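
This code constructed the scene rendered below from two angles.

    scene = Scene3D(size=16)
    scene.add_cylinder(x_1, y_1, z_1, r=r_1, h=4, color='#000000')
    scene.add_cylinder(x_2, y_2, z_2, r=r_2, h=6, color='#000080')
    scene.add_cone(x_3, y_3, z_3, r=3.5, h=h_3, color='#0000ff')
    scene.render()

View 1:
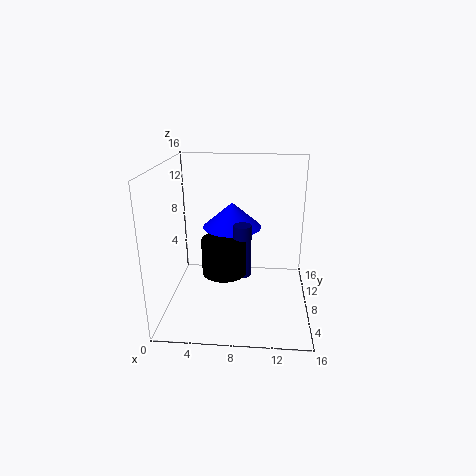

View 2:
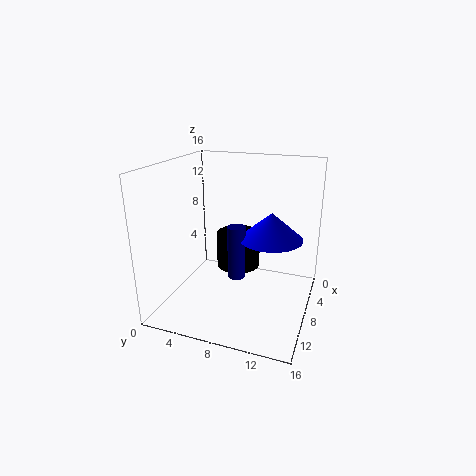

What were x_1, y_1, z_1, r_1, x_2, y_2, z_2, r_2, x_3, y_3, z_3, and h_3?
x_1 = 6.5; y_1 = 7.5; z_1 = 4; r_1 = 2.5; x_2 = 8.5; y_2 = 8; z_2 = 3.5; r_2 = 1; x_3 = 7; y_3 = 11.5; z_3 = 8; h_3 = 3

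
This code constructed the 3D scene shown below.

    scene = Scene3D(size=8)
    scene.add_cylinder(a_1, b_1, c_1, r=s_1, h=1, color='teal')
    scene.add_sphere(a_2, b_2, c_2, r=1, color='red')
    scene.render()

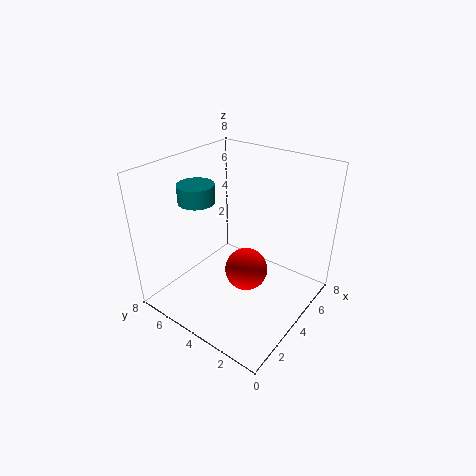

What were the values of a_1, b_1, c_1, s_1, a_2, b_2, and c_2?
a_1 = 3; b_1 = 6; c_1 = 6; s_1 = 1; a_2 = 2; b_2 = 2; c_2 = 4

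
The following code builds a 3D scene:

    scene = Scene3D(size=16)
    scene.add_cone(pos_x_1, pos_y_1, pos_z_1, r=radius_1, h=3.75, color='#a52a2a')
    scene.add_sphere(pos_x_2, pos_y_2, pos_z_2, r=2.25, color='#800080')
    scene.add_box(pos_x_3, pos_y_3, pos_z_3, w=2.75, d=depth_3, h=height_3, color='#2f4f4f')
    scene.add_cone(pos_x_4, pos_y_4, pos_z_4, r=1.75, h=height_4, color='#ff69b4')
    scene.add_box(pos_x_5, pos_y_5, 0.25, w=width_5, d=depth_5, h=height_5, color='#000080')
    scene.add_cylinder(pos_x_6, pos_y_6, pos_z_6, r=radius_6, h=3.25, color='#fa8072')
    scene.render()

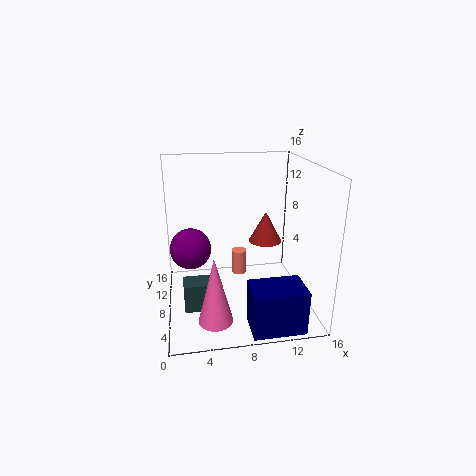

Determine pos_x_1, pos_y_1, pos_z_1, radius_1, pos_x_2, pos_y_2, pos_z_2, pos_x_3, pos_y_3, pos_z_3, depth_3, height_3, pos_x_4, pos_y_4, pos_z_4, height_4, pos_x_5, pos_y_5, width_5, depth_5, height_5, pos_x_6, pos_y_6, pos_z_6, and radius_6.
pos_x_1 = 12
pos_y_1 = 11.25
pos_z_1 = 6
radius_1 = 2
pos_x_2 = 2.75
pos_y_2 = 8.25
pos_z_2 = 7
pos_x_3 = 1.75
pos_y_3 = 3.5
pos_z_3 = 2
depth_3 = 2.25
height_3 = 3
pos_x_4 = 4.75
pos_y_4 = 2.5
pos_z_4 = 1.5
height_4 = 7
pos_x_5 = 8.25
pos_y_5 = 0.25
width_5 = 5.5
depth_5 = 3.75
height_5 = 4.75
pos_x_6 = 9.25
pos_y_6 = 14.25
pos_z_6 = 0.25
radius_6 = 1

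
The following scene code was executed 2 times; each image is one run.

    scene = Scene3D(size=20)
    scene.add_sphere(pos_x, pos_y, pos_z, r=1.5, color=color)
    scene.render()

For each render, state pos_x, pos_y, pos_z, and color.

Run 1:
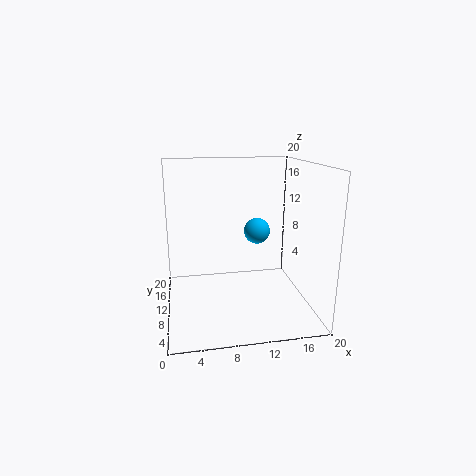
pos_x = 11; pos_y = 3.5; pos_z = 13; color = 'deepskyblue'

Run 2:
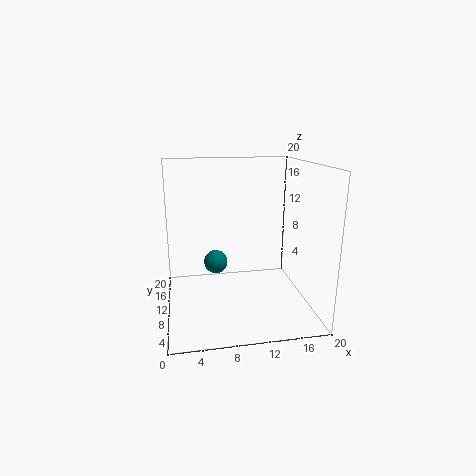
pos_x = 6.5; pos_y = 7; pos_z = 8; color = 'teal'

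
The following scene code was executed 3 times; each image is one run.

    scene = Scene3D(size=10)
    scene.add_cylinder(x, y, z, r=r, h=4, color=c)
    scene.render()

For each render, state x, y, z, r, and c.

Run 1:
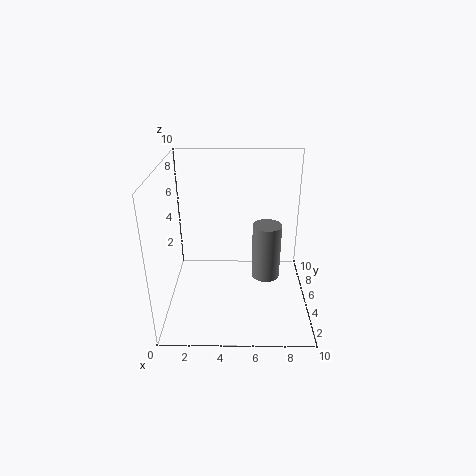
x = 7, y = 5, z = 2, r = 1, c = 'gray'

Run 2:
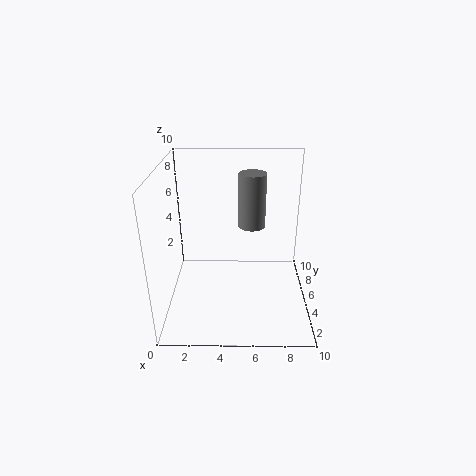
x = 6, y = 7, z = 5, r = 1, c = 'gray'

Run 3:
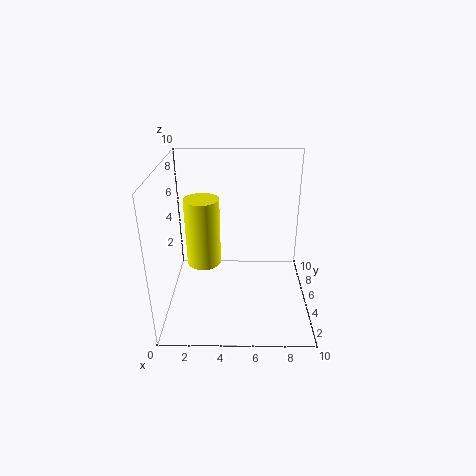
x = 3, y = 2, z = 5, r = 1, c = 'yellow'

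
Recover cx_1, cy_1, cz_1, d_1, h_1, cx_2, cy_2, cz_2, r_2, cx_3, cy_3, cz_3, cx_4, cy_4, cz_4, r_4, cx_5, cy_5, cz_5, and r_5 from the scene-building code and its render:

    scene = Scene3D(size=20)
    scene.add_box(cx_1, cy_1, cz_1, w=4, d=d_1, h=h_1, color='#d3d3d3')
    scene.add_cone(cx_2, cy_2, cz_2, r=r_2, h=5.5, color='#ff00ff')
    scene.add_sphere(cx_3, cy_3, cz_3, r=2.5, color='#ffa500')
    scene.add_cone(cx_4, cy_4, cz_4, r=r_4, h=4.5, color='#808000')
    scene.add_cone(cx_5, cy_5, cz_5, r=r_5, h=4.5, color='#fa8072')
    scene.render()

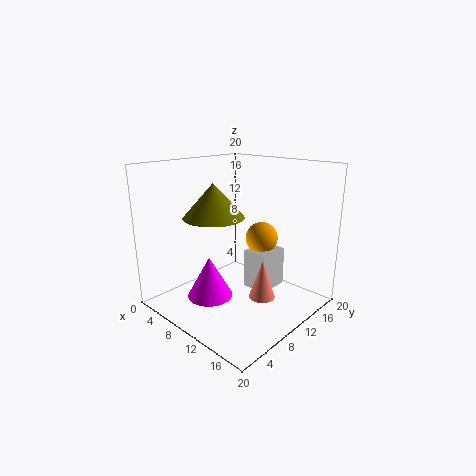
cx_1 = 8; cy_1 = 13.5; cz_1 = 0.5; d_1 = 5; h_1 = 6; cx_2 = 9.5; cy_2 = 5; cz_2 = 3; r_2 = 3; cx_3 = 9; cy_3 = 16.5; cz_3 = 8; cx_4 = 9; cy_4 = 6.5; cz_4 = 13.5; r_4 = 4; cx_5 = 18; cy_5 = 5.5; cz_5 = 6; r_5 = 1.5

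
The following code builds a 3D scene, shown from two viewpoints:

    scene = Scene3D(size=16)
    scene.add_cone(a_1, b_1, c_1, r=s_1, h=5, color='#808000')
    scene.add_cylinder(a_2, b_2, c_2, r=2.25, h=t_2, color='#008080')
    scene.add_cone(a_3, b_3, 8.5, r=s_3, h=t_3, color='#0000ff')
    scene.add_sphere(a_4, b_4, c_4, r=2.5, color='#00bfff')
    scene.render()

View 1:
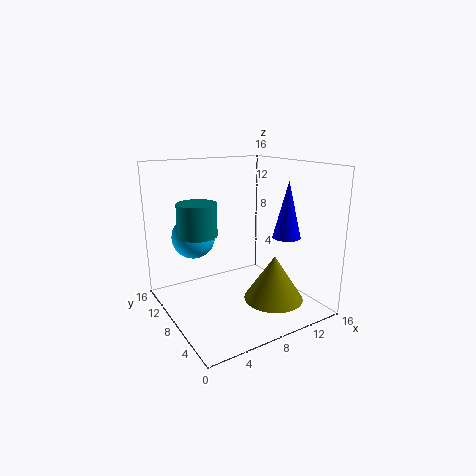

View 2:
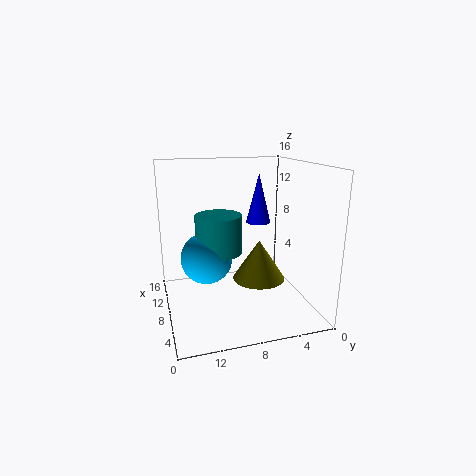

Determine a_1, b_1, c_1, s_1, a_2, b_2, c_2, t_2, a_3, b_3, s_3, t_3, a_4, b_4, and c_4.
a_1 = 10.5; b_1 = 4.5; c_1 = 1.5; s_1 = 3.25; a_2 = 4.5; b_2 = 11; c_2 = 8; t_2 = 3.75; a_3 = 11.75; b_3 = 4.25; s_3 = 1.5; t_3 = 6; a_4 = 4.5; b_4 = 12.25; c_4 = 7.5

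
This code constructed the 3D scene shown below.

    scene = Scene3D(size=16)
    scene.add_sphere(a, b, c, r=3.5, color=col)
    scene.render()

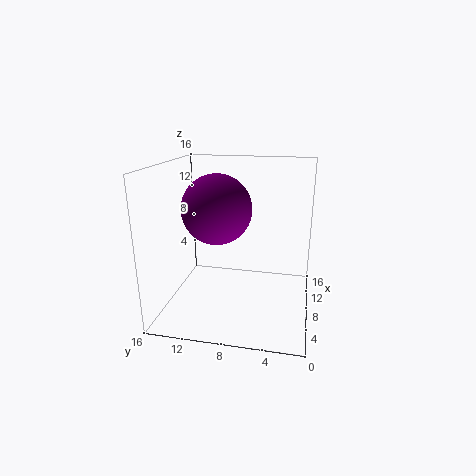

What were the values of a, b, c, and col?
a = 5
b = 9.5
c = 12
col = 'purple'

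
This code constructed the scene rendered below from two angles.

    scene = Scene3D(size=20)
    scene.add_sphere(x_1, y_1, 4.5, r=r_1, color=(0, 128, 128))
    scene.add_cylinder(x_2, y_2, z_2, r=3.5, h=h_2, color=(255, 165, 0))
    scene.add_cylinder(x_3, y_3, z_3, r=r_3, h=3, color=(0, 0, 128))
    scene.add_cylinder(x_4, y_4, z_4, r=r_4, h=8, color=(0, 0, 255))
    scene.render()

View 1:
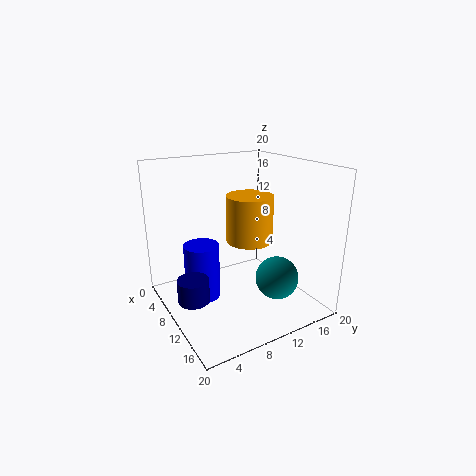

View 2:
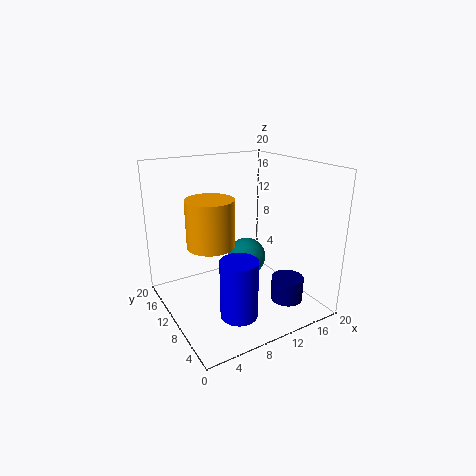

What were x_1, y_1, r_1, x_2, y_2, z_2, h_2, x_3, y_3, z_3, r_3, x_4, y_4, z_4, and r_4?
x_1 = 14, y_1 = 14, r_1 = 3, x_2 = 7.5, y_2 = 13.5, z_2 = 8, h_2 = 7, x_3 = 12.5, y_3 = 2, z_3 = 4, r_3 = 2, x_4 = 7.5, y_4 = 5.5, z_4 = 1, r_4 = 2.5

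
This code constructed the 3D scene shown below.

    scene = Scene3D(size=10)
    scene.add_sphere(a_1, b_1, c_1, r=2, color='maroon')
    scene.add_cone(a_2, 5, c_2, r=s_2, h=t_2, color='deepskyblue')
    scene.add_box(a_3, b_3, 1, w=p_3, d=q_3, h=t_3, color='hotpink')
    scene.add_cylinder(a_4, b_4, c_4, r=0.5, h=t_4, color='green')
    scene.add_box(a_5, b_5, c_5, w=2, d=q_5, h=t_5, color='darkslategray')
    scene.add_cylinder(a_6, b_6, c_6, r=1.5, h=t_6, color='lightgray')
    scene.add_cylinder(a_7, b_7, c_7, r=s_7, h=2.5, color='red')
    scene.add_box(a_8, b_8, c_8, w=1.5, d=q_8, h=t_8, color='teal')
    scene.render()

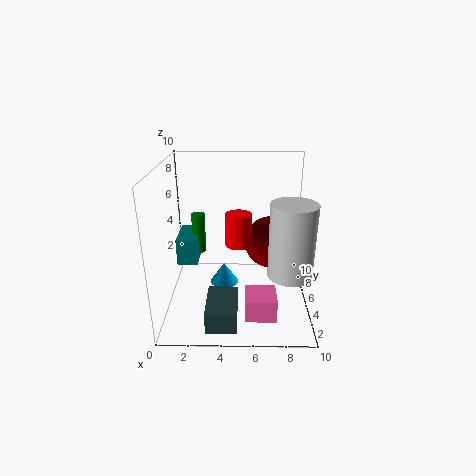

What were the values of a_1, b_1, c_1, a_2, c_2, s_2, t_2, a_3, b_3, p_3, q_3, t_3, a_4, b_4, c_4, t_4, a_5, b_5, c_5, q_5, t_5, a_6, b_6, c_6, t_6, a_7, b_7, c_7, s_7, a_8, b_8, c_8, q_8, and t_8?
a_1 = 7.5
b_1 = 7.5
c_1 = 3.5
a_2 = 4
c_2 = 1.5
s_2 = 1
t_2 = 1.5
a_3 = 5.5
b_3 = 1
p_3 = 2
q_3 = 2
t_3 = 1.5
a_4 = 2
b_4 = 7
c_4 = 3
t_4 = 3
a_5 = 3
b_5 = 0.5
c_5 = 0.5
q_5 = 3
t_5 = 1.5
a_6 = 8.5
b_6 = 3.5
c_6 = 3
t_6 = 5
a_7 = 5
b_7 = 7
c_7 = 3.5
s_7 = 1
a_8 = 0.5
b_8 = 5.5
c_8 = 2.5
q_8 = 3
t_8 = 2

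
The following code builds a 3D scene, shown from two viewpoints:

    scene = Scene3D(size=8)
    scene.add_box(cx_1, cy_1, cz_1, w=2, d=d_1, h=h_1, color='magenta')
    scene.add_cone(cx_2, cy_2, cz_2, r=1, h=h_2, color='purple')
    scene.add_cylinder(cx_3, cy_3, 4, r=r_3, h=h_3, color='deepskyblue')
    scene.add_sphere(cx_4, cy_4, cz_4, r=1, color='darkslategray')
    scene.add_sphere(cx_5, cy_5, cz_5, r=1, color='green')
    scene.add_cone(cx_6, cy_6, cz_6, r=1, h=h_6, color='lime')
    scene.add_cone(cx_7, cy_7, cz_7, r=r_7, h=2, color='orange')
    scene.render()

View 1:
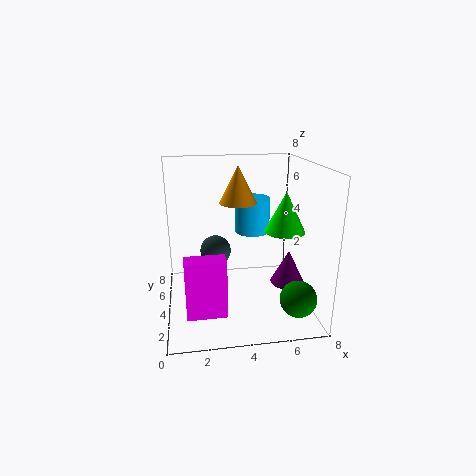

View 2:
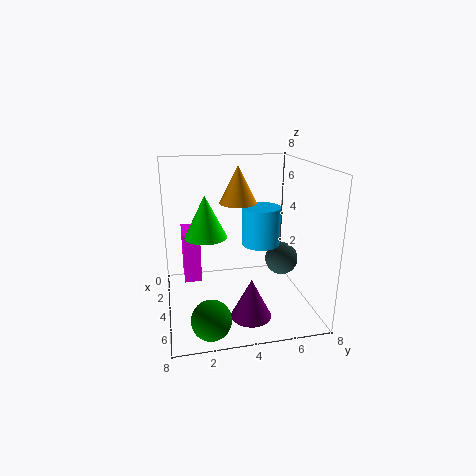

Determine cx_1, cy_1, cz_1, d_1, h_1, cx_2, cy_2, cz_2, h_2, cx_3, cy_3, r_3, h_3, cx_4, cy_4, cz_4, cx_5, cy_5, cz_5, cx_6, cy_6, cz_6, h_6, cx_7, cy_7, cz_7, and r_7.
cx_1 = 1
cy_1 = 1
cz_1 = 1
d_1 = 1
h_1 = 3
cx_2 = 7
cy_2 = 4
cz_2 = 1
h_2 = 2
cx_3 = 5
cy_3 = 5
r_3 = 1
h_3 = 2
cx_4 = 3
cy_4 = 7
cz_4 = 2
cx_5 = 7
cy_5 = 2
cz_5 = 1
cx_6 = 6
cy_6 = 2
cz_6 = 5
h_6 = 2
cx_7 = 4
cy_7 = 4
cz_7 = 6
r_7 = 1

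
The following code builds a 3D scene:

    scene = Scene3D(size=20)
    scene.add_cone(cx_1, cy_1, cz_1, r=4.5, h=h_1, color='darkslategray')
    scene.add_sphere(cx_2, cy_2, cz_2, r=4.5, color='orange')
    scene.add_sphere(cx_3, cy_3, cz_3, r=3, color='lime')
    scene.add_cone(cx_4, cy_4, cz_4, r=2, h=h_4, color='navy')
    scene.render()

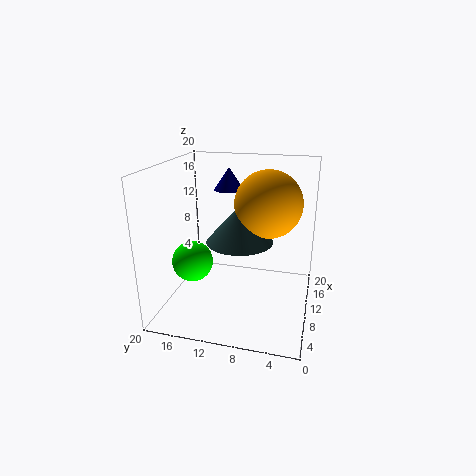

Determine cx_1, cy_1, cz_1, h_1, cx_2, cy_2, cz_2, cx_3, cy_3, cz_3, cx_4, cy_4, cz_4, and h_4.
cx_1 = 9; cy_1 = 9.5; cz_1 = 10; h_1 = 5; cx_2 = 10.5; cy_2 = 6; cz_2 = 15; cx_3 = 10; cy_3 = 17; cz_3 = 5.5; cx_4 = 11; cy_4 = 11.5; cz_4 = 16.5; h_4 = 3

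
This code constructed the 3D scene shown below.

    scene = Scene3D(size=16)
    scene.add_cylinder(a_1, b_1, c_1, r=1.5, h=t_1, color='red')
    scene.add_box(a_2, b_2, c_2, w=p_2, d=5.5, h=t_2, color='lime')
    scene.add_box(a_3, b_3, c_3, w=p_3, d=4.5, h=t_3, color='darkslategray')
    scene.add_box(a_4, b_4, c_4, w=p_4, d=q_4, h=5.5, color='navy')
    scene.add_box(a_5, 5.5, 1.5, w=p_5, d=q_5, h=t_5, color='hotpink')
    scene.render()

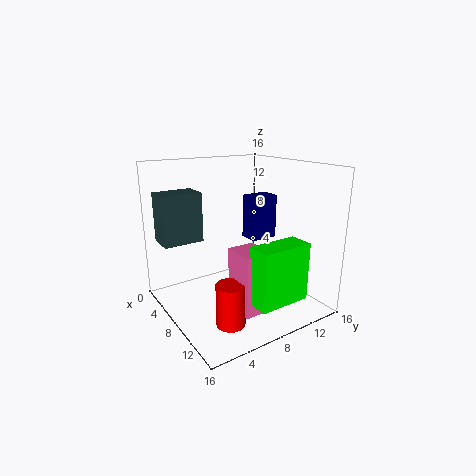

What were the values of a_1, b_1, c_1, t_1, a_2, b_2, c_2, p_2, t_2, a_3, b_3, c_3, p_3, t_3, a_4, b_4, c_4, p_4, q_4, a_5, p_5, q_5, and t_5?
a_1 = 12; b_1 = 4.5; c_1 = 0.5; t_1 = 4.5; a_2 = 13; b_2 = 6; c_2 = 3; p_2 = 2.5; t_2 = 6; a_3 = 2.5; b_3 = 0.5; c_3 = 7.5; p_3 = 3; t_3 = 5.5; a_4 = 3; b_4 = 12; c_4 = 6; p_4 = 2.5; q_4 = 3.5; a_5 = 10; p_5 = 3.5; q_5 = 3; t_5 = 6.5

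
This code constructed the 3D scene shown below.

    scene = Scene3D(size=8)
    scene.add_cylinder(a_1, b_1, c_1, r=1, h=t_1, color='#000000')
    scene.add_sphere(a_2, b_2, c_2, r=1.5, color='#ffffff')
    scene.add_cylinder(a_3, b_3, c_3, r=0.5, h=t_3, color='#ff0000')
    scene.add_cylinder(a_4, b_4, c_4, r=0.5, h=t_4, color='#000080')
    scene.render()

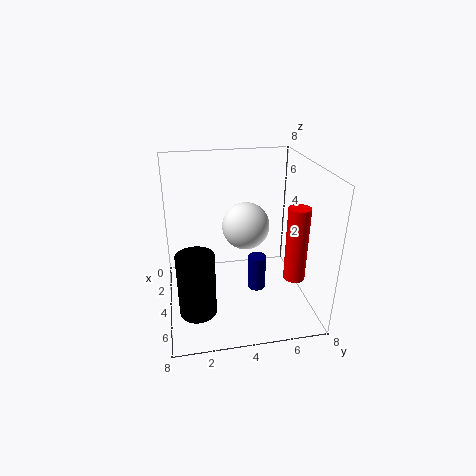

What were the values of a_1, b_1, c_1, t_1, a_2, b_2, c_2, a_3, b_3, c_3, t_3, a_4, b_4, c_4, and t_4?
a_1 = 5.5; b_1 = 1.5; c_1 = 0.5; t_1 = 3.5; a_2 = 1.5; b_2 = 5; c_2 = 3.5; a_3 = 7.5; b_3 = 6; c_3 = 3.5; t_3 = 3.5; a_4 = 4.5; b_4 = 5; c_4 = 1; t_4 = 2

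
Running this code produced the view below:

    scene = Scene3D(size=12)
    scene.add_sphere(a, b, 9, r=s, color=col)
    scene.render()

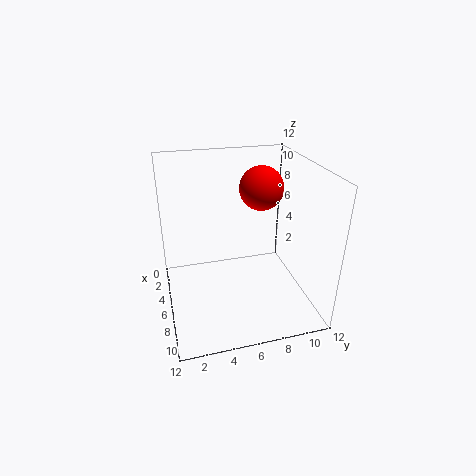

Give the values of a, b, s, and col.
a = 3, b = 9, s = 2, col = 'red'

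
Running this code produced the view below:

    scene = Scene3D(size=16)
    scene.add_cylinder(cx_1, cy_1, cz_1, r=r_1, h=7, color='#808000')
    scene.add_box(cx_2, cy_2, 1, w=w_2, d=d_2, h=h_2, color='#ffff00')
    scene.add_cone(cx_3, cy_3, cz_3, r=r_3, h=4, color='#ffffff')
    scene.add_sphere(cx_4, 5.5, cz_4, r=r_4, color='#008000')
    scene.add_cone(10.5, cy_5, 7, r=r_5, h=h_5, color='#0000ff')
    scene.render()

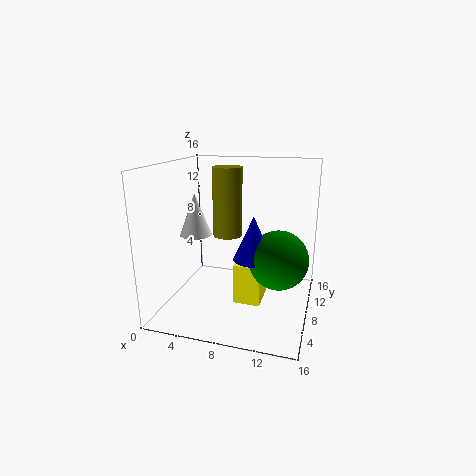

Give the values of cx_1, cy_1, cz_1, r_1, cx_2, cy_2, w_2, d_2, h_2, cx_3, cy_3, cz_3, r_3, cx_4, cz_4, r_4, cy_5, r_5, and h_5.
cx_1 = 7.5; cy_1 = 6; cz_1 = 9; r_1 = 1.5; cx_2 = 8; cy_2 = 6; w_2 = 3; d_2 = 3.5; h_2 = 4.5; cx_3 = 5.5; cy_3 = 2.5; cz_3 = 10; r_3 = 1.5; cx_4 = 13; cz_4 = 7; r_4 = 3; cy_5 = 5; r_5 = 2; h_5 = 4.5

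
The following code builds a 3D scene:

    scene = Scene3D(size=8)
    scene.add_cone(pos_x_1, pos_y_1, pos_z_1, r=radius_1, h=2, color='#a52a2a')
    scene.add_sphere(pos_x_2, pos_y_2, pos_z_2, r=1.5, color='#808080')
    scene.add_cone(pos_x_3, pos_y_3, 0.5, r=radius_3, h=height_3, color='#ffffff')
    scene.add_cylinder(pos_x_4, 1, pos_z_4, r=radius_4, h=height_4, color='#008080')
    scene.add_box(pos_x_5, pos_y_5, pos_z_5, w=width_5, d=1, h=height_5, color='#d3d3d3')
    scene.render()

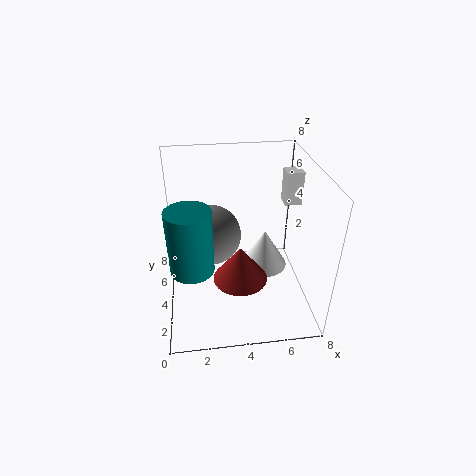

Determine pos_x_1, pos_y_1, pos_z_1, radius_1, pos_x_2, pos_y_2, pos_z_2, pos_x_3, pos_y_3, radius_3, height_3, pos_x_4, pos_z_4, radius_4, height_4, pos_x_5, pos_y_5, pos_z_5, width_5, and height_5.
pos_x_1 = 4; pos_y_1 = 3; pos_z_1 = 2; radius_1 = 1.5; pos_x_2 = 2.5; pos_y_2 = 3; pos_z_2 = 5; pos_x_3 = 6; pos_y_3 = 6; radius_3 = 1.5; height_3 = 2.5; pos_x_4 = 1.5; pos_z_4 = 4.5; radius_4 = 1; height_4 = 3; pos_x_5 = 7; pos_y_5 = 5.5; pos_z_5 = 5; width_5 = 1; height_5 = 2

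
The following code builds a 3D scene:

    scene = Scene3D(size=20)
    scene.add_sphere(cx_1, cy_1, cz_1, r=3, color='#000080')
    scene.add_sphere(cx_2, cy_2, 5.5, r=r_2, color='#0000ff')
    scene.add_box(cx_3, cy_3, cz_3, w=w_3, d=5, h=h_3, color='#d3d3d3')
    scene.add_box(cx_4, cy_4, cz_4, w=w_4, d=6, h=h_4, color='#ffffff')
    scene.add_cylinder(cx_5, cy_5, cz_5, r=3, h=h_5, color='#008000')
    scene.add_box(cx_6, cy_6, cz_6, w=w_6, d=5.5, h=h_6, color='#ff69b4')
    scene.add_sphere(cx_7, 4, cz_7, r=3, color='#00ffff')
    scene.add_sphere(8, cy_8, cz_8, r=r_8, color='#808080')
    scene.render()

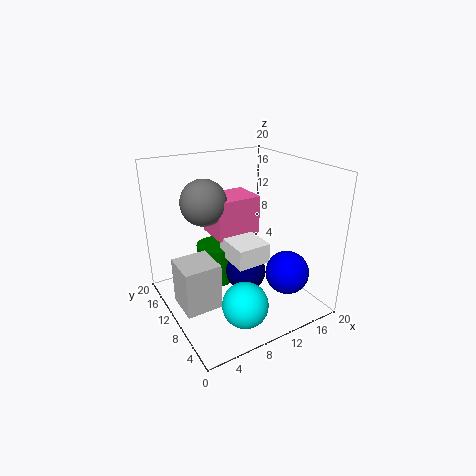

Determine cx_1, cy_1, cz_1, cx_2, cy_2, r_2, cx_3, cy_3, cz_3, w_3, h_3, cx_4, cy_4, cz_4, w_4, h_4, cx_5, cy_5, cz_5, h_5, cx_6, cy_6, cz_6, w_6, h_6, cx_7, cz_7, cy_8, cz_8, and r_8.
cx_1 = 12
cy_1 = 11
cz_1 = 3.5
cx_2 = 15
cy_2 = 5
r_2 = 3
cx_3 = 1
cy_3 = 7.5
cz_3 = 1.5
w_3 = 5
h_3 = 6.5
cx_4 = 9.5
cy_4 = 8.5
cz_4 = 5.5
w_4 = 5
h_4 = 3
cx_5 = 9.5
cy_5 = 16
cz_5 = 0.5
h_5 = 6
cx_6 = 9
cy_6 = 13.5
cz_6 = 8
w_6 = 7
h_6 = 6
cx_7 = 7.5
cz_7 = 3.5
cy_8 = 16.5
cz_8 = 13.5
r_8 = 3.5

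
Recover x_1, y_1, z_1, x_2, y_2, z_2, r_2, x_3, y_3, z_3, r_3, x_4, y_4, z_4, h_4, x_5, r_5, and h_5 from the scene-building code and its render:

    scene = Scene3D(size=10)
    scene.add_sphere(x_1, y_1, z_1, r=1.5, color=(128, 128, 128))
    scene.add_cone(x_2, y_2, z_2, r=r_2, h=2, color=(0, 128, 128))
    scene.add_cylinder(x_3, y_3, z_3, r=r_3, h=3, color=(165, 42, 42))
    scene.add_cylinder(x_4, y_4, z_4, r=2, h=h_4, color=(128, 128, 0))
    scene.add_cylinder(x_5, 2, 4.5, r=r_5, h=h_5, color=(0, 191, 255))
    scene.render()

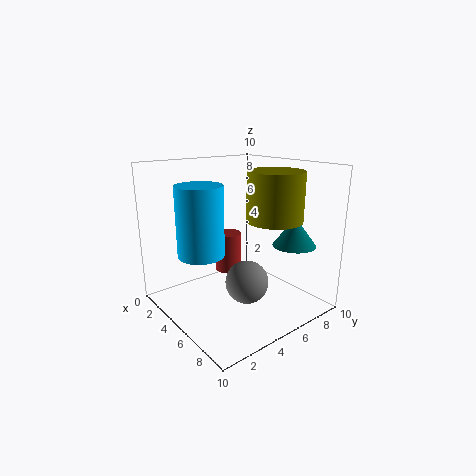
x_1 = 6
y_1 = 5
z_1 = 2
x_2 = 7.5
y_2 = 8
z_2 = 4.5
r_2 = 1.5
x_3 = 2.5
y_3 = 6
z_3 = 1.5
r_3 = 1
x_4 = 6
y_4 = 7.5
z_4 = 6
h_4 = 3.5
x_5 = 5
r_5 = 1.5
h_5 = 4.5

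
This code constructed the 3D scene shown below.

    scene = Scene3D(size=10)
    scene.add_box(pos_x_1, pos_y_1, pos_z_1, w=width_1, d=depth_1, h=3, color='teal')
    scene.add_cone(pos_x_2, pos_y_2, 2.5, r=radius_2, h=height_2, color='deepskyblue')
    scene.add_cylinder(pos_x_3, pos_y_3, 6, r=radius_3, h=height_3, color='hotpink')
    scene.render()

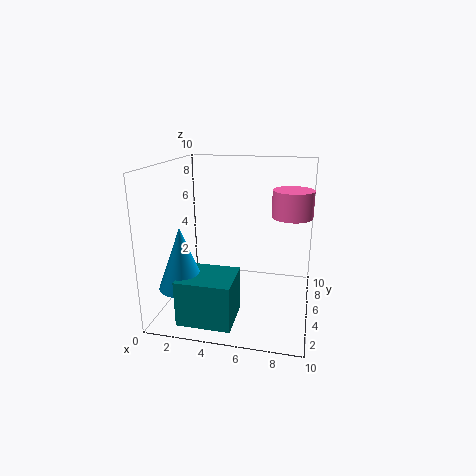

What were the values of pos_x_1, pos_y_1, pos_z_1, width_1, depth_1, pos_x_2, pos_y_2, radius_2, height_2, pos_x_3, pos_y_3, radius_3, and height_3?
pos_x_1 = 2, pos_y_1 = 0.5, pos_z_1 = 0.5, width_1 = 3.5, depth_1 = 3, pos_x_2 = 2, pos_y_2 = 2, radius_2 = 1.5, height_2 = 4, pos_x_3 = 8.5, pos_y_3 = 7.5, radius_3 = 1.5, height_3 = 2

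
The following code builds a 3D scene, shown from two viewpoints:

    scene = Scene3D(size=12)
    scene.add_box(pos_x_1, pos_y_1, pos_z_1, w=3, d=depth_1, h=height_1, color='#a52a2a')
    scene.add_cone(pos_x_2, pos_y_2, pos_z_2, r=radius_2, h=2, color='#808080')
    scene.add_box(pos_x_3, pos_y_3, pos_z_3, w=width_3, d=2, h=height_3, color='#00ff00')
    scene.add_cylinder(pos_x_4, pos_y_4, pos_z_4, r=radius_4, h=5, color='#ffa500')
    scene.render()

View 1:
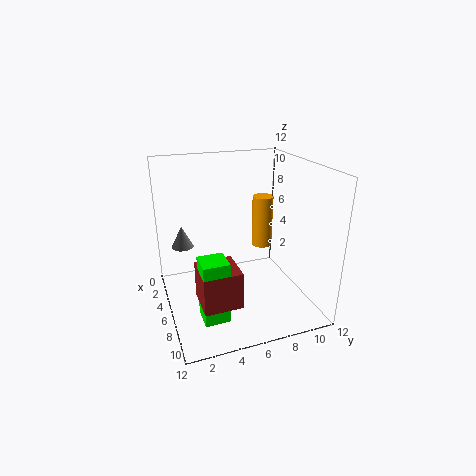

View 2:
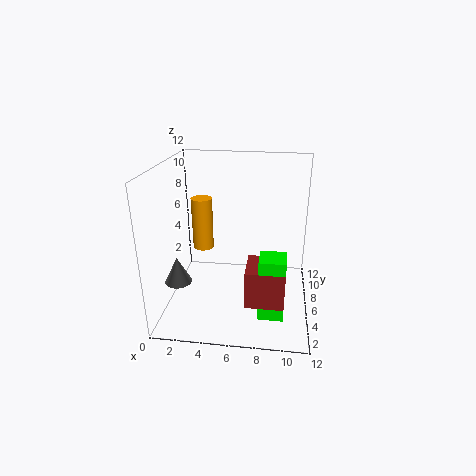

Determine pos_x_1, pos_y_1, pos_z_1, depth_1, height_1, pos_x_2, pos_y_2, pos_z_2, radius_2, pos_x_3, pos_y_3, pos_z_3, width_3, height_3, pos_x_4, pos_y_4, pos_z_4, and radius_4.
pos_x_1 = 7
pos_y_1 = 2
pos_z_1 = 2
depth_1 = 3
height_1 = 3
pos_x_2 = 2
pos_y_2 = 2
pos_z_2 = 4
radius_2 = 1
pos_x_3 = 8
pos_y_3 = 2
pos_z_3 = 1
width_3 = 2
height_3 = 5
pos_x_4 = 2
pos_y_4 = 10
pos_z_4 = 3
radius_4 = 1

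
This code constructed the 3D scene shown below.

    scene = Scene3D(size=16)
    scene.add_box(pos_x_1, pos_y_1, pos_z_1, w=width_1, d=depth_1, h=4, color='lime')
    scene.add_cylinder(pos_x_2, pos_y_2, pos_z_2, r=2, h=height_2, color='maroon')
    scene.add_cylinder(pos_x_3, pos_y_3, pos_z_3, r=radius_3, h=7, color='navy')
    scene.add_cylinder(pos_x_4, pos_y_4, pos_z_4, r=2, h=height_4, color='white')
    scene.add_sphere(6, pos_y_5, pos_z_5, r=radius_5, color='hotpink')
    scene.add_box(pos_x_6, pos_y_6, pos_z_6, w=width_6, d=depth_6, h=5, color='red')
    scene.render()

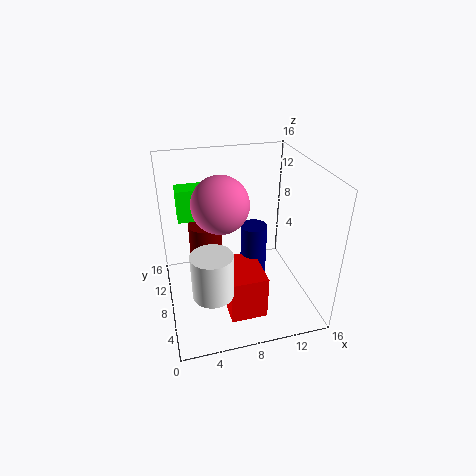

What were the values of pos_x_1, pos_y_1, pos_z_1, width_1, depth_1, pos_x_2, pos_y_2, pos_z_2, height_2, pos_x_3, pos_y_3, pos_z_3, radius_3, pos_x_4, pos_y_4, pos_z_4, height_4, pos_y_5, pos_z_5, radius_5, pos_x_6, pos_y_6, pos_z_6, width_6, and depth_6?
pos_x_1 = 2
pos_y_1 = 13
pos_z_1 = 8
width_1 = 4
depth_1 = 2.5
pos_x_2 = 5
pos_y_2 = 12
pos_z_2 = 4
height_2 = 4
pos_x_3 = 10
pos_y_3 = 8.5
pos_z_3 = 2
radius_3 = 1.5
pos_x_4 = 4
pos_y_4 = 2.5
pos_z_4 = 5.5
height_4 = 4.5
pos_y_5 = 7.5
pos_z_5 = 12.5
radius_5 = 3
pos_x_6 = 6
pos_y_6 = 3
pos_z_6 = 0.5
width_6 = 4
depth_6 = 5.5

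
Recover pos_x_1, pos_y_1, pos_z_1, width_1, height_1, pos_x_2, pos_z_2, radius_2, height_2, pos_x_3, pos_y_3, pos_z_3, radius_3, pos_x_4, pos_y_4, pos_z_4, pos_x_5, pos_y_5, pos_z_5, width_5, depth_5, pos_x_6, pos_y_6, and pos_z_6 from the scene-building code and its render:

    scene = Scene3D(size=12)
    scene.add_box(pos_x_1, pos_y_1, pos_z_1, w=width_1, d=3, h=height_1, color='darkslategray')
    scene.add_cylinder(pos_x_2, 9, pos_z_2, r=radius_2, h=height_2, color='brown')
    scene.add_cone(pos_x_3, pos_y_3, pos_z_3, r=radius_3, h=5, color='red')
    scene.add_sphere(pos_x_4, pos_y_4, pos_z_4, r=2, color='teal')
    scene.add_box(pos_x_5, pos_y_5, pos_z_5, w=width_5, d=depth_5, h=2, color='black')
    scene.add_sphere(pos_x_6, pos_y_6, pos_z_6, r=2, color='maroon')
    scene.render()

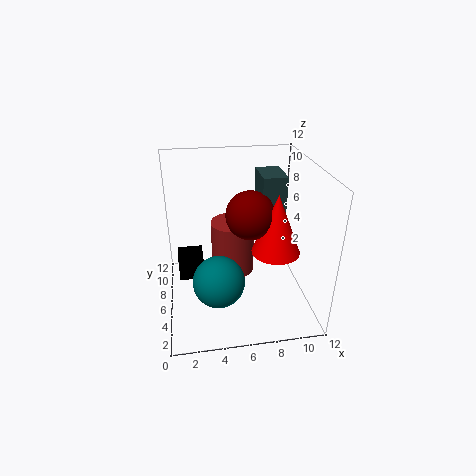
pos_x_1 = 8, pos_y_1 = 6, pos_z_1 = 7, width_1 = 2, height_1 = 4, pos_x_2 = 6, pos_z_2 = 1, radius_2 = 2, height_2 = 5, pos_x_3 = 9, pos_y_3 = 5, pos_z_3 = 5, radius_3 = 2, pos_x_4 = 4, pos_y_4 = 3, pos_z_4 = 4, pos_x_5 = 1, pos_y_5 = 5, pos_z_5 = 3, width_5 = 2, depth_5 = 2, pos_x_6 = 7, pos_y_6 = 6, pos_z_6 = 8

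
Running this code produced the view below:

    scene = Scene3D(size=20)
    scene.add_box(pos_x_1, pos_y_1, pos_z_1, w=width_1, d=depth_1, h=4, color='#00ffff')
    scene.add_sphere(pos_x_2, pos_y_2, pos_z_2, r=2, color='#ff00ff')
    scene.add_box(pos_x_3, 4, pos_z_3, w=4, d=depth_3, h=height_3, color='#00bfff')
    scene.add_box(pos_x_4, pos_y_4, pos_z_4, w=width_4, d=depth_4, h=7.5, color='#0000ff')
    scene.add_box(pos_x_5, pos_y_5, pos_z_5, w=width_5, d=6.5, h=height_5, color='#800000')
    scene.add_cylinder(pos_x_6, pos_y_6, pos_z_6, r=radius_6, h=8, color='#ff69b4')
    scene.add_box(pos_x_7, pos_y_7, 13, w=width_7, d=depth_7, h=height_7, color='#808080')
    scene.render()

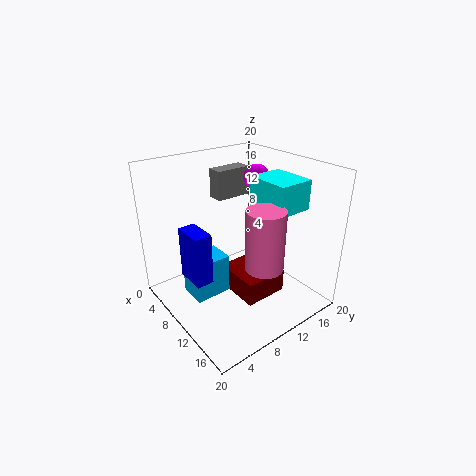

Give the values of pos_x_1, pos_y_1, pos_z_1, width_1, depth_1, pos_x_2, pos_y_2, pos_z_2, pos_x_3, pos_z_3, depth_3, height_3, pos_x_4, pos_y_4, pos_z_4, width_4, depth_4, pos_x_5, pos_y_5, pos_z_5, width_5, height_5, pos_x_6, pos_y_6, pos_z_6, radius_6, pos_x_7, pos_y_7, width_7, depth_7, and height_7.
pos_x_1 = 10
pos_y_1 = 12
pos_z_1 = 14.5
width_1 = 6
depth_1 = 5
pos_x_2 = 5
pos_y_2 = 17.5
pos_z_2 = 16
pos_x_3 = 4.5
pos_z_3 = 0.5
depth_3 = 5.5
height_3 = 6
pos_x_4 = 5
pos_y_4 = 3.5
pos_z_4 = 4
width_4 = 4.5
depth_4 = 2.5
pos_x_5 = 6.5
pos_y_5 = 9.5
pos_z_5 = 0.5
width_5 = 7
height_5 = 3.5
pos_x_6 = 15.5
pos_y_6 = 10
pos_z_6 = 8
radius_6 = 2.5
pos_x_7 = 1
pos_y_7 = 11.5
width_7 = 2.5
depth_7 = 5.5
height_7 = 4.5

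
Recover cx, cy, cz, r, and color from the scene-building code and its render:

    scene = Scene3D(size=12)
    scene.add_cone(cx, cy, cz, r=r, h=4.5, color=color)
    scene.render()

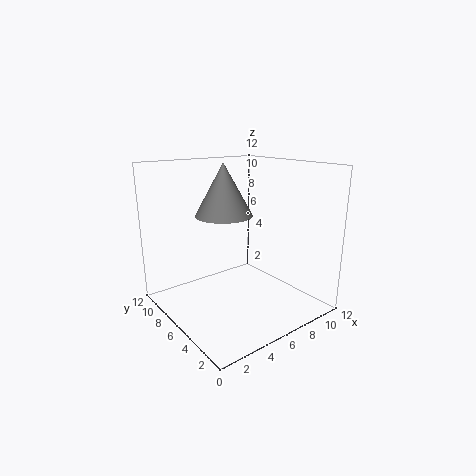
cx = 6; cy = 8; cz = 7.5; r = 2.5; color = 'gray'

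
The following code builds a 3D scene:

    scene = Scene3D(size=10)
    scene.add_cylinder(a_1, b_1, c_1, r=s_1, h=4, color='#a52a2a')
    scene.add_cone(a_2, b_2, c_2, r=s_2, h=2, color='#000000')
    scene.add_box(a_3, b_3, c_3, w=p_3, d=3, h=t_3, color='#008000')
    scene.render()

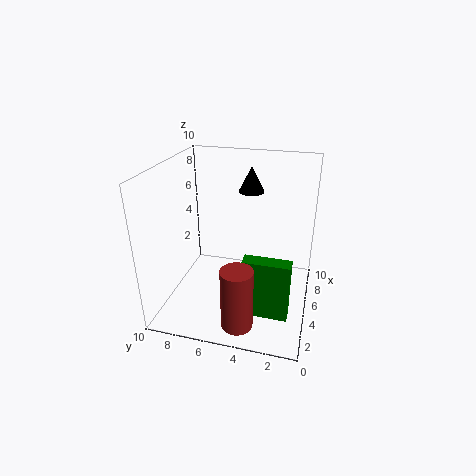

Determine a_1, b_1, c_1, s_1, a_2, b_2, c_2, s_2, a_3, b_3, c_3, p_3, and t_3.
a_1 = 1, b_1 = 4, c_1 = 1, s_1 = 1, a_2 = 9, b_2 = 5, c_2 = 7, s_2 = 1, a_3 = 2, b_3 = 1, c_3 = 1, p_3 = 1, t_3 = 4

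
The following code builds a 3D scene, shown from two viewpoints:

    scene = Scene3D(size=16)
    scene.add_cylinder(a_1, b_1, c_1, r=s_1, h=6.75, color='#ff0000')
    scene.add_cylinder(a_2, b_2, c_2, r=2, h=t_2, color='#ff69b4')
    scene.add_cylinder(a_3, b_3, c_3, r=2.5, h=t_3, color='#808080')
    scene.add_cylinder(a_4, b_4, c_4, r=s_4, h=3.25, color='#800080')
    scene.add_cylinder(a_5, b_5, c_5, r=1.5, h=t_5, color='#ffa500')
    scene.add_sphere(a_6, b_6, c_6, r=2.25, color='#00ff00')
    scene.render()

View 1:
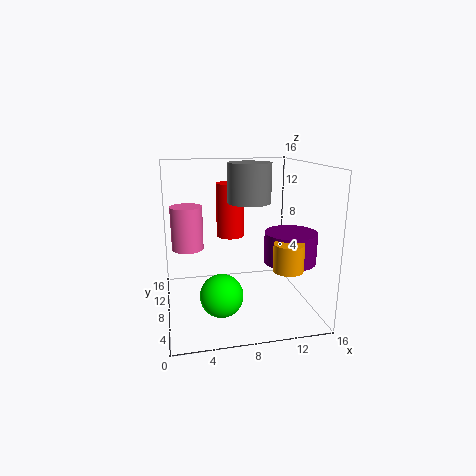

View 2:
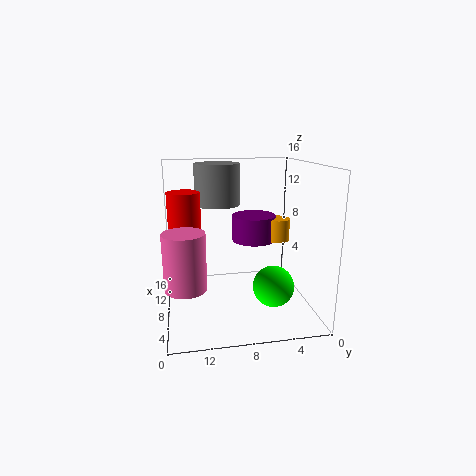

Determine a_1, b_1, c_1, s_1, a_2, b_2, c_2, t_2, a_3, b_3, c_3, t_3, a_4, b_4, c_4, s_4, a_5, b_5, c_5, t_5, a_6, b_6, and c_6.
a_1 = 8.25; b_1 = 13.75; c_1 = 6.5; s_1 = 1.75; a_2 = 2.75; b_2 = 14; c_2 = 5; t_2 = 5.5; a_3 = 9.75; b_3 = 10; c_3 = 11.5; t_3 = 4.5; a_4 = 13; b_4 = 5; c_4 = 6; s_4 = 2.75; a_5 = 11.75; b_5 = 2.25; c_5 = 6.25; t_5 = 2.75; a_6 = 5.5; b_6 = 4.5; c_6 = 3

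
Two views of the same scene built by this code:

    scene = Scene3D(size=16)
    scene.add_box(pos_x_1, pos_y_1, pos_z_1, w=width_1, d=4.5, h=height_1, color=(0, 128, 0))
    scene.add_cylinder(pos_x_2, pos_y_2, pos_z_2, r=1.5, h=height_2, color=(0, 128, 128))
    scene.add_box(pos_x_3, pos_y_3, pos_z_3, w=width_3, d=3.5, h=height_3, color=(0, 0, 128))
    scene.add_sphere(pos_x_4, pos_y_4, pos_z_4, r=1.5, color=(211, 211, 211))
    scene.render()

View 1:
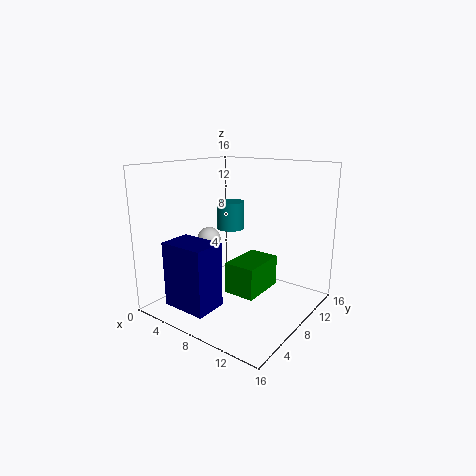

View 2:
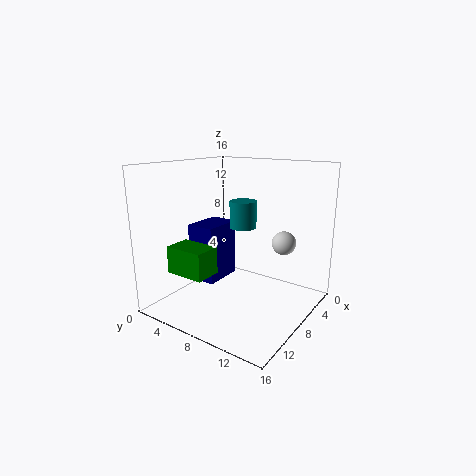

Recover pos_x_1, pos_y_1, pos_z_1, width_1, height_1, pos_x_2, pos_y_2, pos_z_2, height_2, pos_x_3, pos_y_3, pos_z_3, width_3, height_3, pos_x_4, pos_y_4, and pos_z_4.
pos_x_1 = 10.5, pos_y_1 = 2.5, pos_z_1 = 4.5, width_1 = 3, height_1 = 3, pos_x_2 = 7, pos_y_2 = 8, pos_z_2 = 9, height_2 = 3, pos_x_3 = 3.5, pos_y_3 = 1, pos_z_3 = 1.5, width_3 = 5, height_3 = 7, pos_x_4 = 1.5, pos_y_4 = 10.5, pos_z_4 = 6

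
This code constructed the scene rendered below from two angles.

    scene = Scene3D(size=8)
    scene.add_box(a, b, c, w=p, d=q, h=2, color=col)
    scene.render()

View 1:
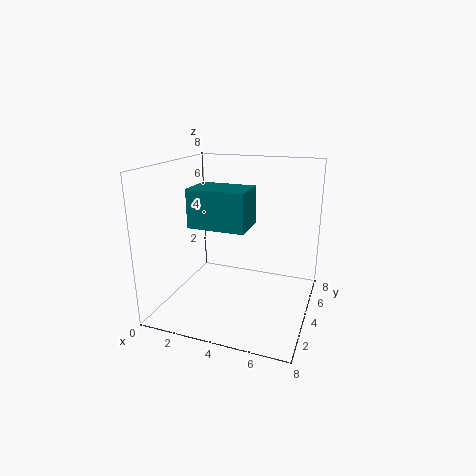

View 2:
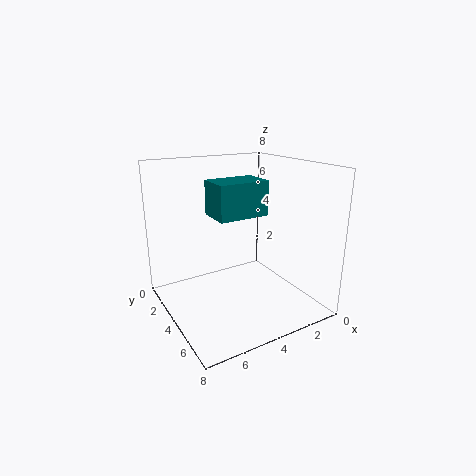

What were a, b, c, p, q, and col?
a = 2
b = 2
c = 5
p = 3
q = 2
col = 'teal'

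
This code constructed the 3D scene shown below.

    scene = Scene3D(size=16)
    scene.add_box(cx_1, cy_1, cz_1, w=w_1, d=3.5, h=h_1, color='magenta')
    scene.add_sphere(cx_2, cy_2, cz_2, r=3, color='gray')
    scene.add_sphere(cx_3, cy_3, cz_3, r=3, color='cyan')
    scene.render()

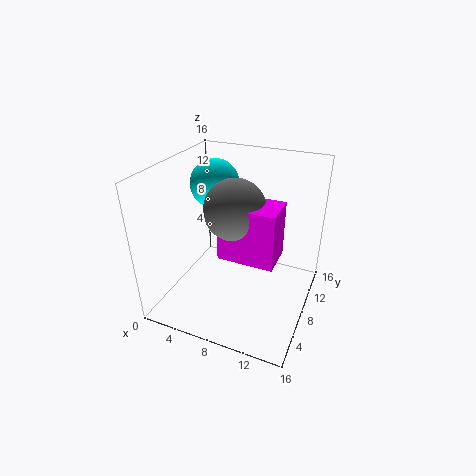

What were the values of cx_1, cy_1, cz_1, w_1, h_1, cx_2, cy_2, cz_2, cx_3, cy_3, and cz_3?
cx_1 = 8; cy_1 = 3; cz_1 = 8.5; w_1 = 5.5; h_1 = 5.5; cx_2 = 9; cy_2 = 5; cz_2 = 13; cx_3 = 3; cy_3 = 12.5; cz_3 = 12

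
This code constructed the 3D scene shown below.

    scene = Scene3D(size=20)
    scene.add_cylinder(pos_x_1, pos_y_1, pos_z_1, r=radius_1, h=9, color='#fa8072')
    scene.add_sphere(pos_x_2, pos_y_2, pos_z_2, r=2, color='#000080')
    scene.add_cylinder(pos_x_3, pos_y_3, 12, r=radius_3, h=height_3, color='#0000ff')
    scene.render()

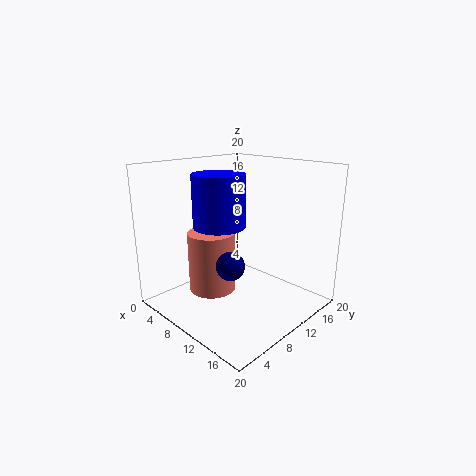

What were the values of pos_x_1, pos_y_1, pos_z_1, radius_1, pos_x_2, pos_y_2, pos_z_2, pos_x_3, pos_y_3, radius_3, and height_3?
pos_x_1 = 5.5, pos_y_1 = 9, pos_z_1 = 1, radius_1 = 3.5, pos_x_2 = 10.5, pos_y_2 = 8, pos_z_2 = 6.5, pos_x_3 = 9, pos_y_3 = 7.5, radius_3 = 3.5, height_3 = 7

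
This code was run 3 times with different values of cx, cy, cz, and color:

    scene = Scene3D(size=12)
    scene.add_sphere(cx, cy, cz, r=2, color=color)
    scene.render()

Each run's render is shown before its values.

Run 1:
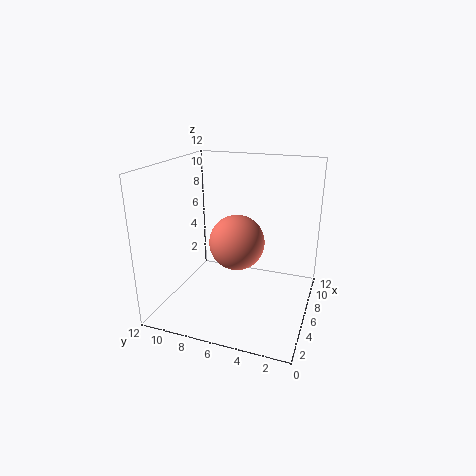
cx = 3; cy = 5; cz = 7; color = 'salmon'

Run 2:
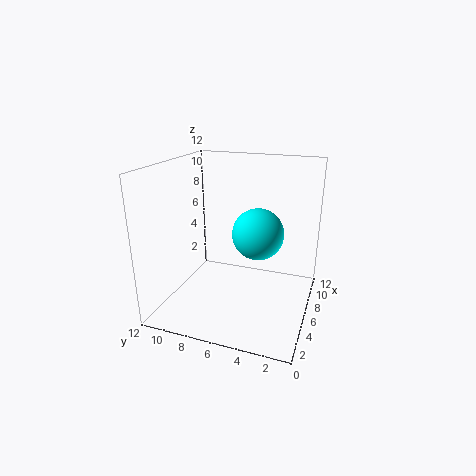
cx = 5; cy = 4; cz = 7; color = 'cyan'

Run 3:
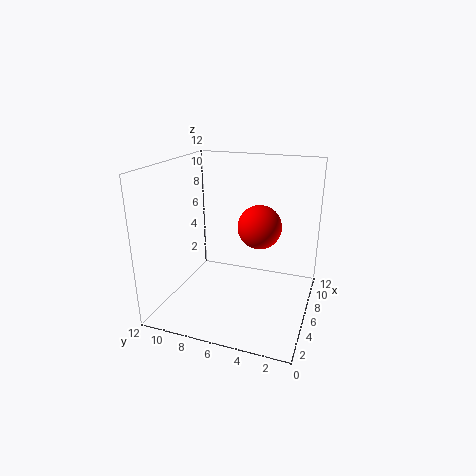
cx = 9; cy = 5; cz = 6; color = 'red'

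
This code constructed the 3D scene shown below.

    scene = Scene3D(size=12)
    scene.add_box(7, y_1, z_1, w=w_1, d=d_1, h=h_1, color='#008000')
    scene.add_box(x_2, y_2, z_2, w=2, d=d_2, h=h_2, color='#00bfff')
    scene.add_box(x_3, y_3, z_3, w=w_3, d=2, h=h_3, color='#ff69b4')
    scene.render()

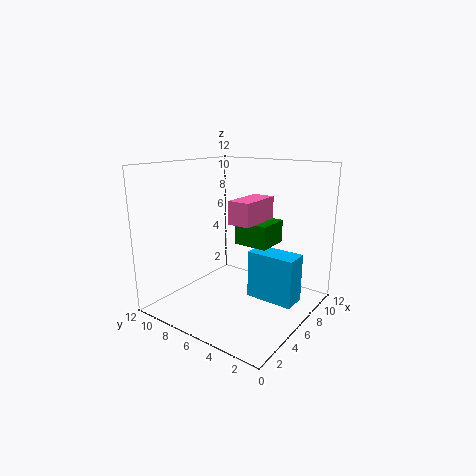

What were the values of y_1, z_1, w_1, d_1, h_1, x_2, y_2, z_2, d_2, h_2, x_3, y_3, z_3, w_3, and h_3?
y_1 = 4
z_1 = 5
w_1 = 3
d_1 = 3
h_1 = 2
x_2 = 6
y_2 = 1
z_2 = 1
d_2 = 4
h_2 = 4
x_3 = 6
y_3 = 5
z_3 = 7
w_3 = 4
h_3 = 2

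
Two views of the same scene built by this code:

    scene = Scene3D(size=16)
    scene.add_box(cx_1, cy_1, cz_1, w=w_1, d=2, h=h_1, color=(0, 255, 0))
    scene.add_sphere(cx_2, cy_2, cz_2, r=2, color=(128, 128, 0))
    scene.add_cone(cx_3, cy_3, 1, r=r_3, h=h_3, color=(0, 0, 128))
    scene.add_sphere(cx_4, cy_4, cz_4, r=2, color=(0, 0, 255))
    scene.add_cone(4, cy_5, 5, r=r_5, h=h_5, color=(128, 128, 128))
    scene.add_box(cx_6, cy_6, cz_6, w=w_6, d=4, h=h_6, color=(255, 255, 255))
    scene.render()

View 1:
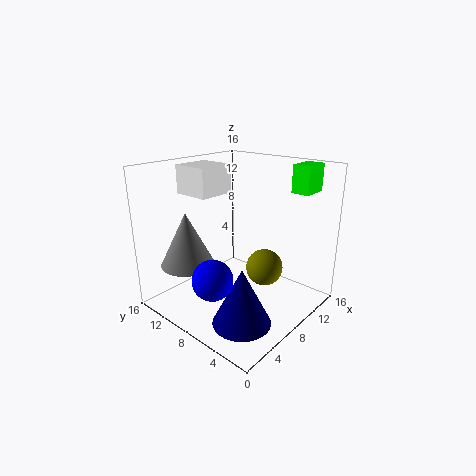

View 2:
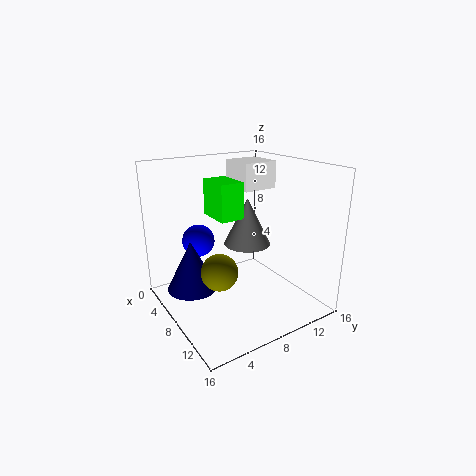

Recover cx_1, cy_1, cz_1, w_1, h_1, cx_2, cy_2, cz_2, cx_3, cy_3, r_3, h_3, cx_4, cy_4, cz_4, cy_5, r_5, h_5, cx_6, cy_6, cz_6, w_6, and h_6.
cx_1 = 12; cy_1 = 2; cz_1 = 13; w_1 = 3; h_1 = 3; cx_2 = 9; cy_2 = 5; cz_2 = 5; cx_3 = 4; cy_3 = 4; r_3 = 3; h_3 = 6; cx_4 = 2; cy_4 = 6; cz_4 = 6; cy_5 = 12; r_5 = 3; h_5 = 6; cx_6 = 4; cy_6 = 9; cz_6 = 13; w_6 = 4; h_6 = 3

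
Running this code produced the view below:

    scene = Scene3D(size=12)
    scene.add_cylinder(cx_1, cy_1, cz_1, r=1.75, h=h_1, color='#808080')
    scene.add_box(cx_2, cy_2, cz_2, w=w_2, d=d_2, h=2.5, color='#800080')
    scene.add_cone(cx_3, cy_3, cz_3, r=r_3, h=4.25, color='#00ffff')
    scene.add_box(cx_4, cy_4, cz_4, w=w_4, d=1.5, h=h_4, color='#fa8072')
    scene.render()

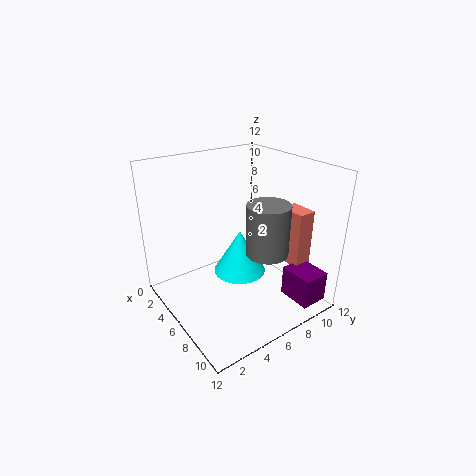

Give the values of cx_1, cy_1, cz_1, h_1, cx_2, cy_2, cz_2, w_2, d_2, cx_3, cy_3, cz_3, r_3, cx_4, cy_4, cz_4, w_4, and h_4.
cx_1 = 8; cy_1 = 7.5; cz_1 = 5; h_1 = 4.25; cx_2 = 9.25; cy_2 = 8.25; cz_2 = 1.5; w_2 = 2.75; d_2 = 2.25; cx_3 = 3.5; cy_3 = 8; cz_3 = 0.75; r_3 = 2.5; cx_4 = 7.5; cy_4 = 9.25; cz_4 = 3.75; w_4 = 2.25; h_4 = 4.75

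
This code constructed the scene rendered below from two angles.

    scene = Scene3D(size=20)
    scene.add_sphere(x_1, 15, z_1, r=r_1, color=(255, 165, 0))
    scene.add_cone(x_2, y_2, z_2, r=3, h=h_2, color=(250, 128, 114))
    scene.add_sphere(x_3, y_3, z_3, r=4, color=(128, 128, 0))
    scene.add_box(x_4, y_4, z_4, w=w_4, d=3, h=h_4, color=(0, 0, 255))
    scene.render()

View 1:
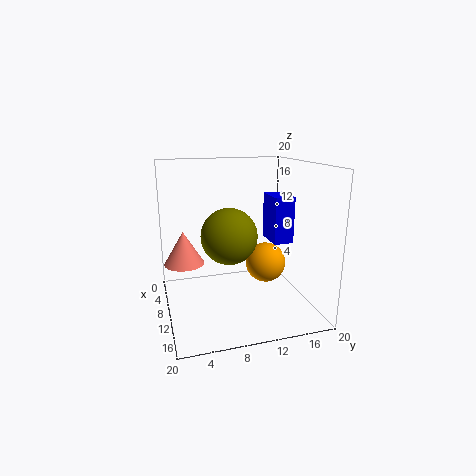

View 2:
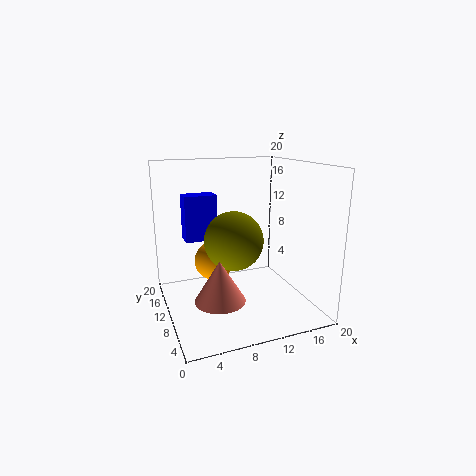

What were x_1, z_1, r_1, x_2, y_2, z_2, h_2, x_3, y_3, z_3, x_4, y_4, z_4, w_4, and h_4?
x_1 = 8; z_1 = 5; r_1 = 3; x_2 = 5; y_2 = 3; z_2 = 5; h_2 = 5; x_3 = 9; y_3 = 9; z_3 = 10; x_4 = 4; y_4 = 16; z_4 = 8; w_4 = 5; h_4 = 7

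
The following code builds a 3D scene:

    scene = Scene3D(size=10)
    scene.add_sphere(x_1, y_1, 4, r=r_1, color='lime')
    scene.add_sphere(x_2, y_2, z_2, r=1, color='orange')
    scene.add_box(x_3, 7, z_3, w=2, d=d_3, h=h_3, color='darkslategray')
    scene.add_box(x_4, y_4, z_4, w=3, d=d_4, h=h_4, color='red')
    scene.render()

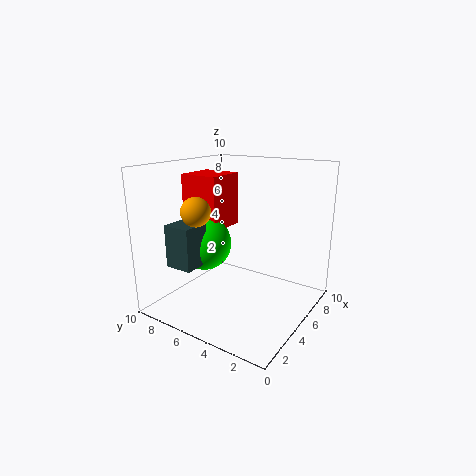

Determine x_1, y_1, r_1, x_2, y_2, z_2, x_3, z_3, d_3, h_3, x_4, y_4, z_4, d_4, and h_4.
x_1 = 5; y_1 = 8; r_1 = 2; x_2 = 3; y_2 = 7; z_2 = 7; x_3 = 2; z_3 = 3; d_3 = 2; h_3 = 3; x_4 = 5; y_4 = 7; z_4 = 5; d_4 = 3; h_4 = 4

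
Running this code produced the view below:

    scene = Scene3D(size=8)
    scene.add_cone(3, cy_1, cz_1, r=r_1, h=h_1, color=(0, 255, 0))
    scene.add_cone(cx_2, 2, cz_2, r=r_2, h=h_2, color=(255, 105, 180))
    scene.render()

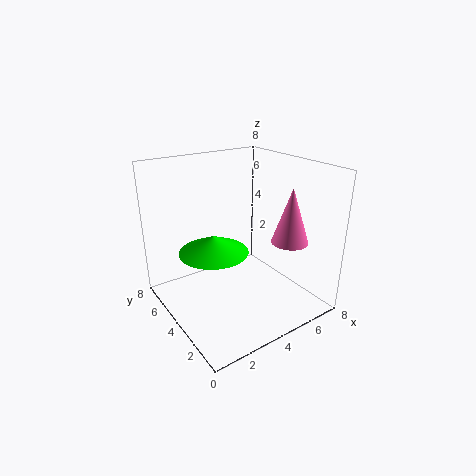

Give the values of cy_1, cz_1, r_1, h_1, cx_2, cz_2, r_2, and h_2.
cy_1 = 5; cz_1 = 3; r_1 = 2; h_1 = 1; cx_2 = 6; cz_2 = 4; r_2 = 1; h_2 = 3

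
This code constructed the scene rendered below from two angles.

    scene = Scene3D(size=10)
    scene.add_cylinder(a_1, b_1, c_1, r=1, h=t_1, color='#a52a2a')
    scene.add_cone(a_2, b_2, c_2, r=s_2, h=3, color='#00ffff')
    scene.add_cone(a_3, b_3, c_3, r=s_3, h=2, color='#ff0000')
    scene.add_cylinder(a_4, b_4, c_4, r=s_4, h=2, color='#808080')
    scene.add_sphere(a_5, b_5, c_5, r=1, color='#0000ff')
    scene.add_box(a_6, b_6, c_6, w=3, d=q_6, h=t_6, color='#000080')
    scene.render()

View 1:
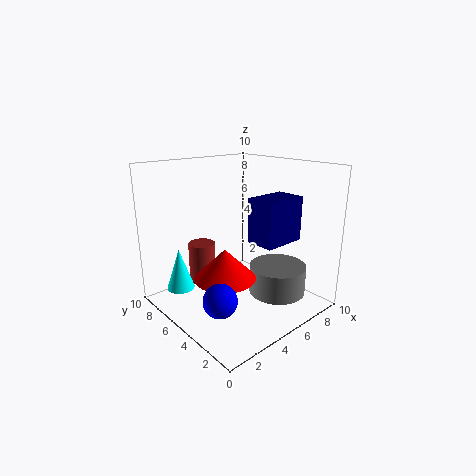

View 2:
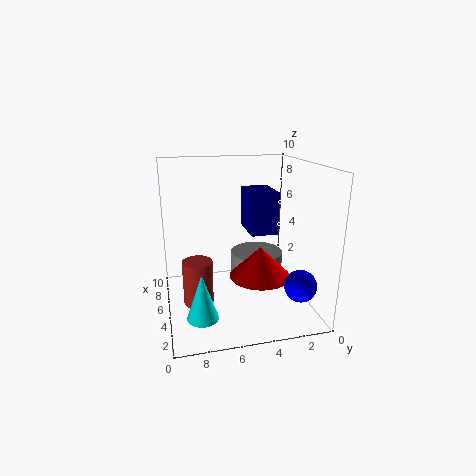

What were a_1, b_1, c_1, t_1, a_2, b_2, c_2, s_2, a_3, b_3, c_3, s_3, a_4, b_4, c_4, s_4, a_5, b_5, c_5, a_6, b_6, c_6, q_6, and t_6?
a_1 = 4; b_1 = 8; c_1 = 1; t_1 = 3; a_2 = 2; b_2 = 8; c_2 = 1; s_2 = 1; a_3 = 3; b_3 = 4; c_3 = 3; s_3 = 2; a_4 = 7; b_4 = 3; c_4 = 1; s_4 = 2; a_5 = 1; b_5 = 2; c_5 = 3; a_6 = 5; b_6 = 2; c_6 = 5; q_6 = 2; t_6 = 3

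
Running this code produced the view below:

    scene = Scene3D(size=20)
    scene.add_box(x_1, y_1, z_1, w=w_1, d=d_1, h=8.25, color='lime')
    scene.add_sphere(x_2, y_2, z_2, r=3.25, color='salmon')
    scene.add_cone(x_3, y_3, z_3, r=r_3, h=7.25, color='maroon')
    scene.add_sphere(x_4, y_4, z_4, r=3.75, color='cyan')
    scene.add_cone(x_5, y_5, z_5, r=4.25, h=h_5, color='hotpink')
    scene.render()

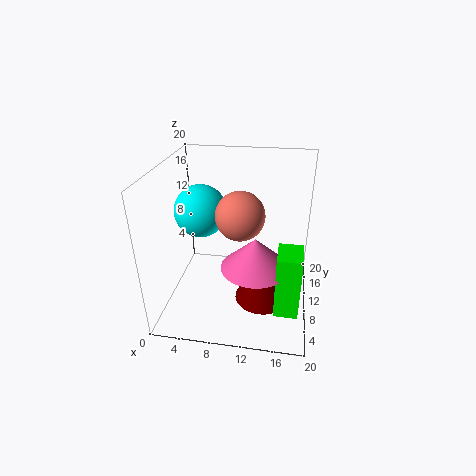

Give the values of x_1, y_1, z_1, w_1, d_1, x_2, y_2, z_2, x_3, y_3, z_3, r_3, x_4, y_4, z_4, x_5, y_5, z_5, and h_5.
x_1 = 15.75, y_1 = 2.25, z_1 = 3.75, w_1 = 3, d_1 = 4, x_2 = 10.5, y_2 = 8.75, z_2 = 14, x_3 = 14, y_3 = 5.5, z_3 = 4, r_3 = 3.5, x_4 = 4.25, y_4 = 12, z_4 = 12.75, x_5 = 13, y_5 = 5, z_5 = 9, h_5 = 4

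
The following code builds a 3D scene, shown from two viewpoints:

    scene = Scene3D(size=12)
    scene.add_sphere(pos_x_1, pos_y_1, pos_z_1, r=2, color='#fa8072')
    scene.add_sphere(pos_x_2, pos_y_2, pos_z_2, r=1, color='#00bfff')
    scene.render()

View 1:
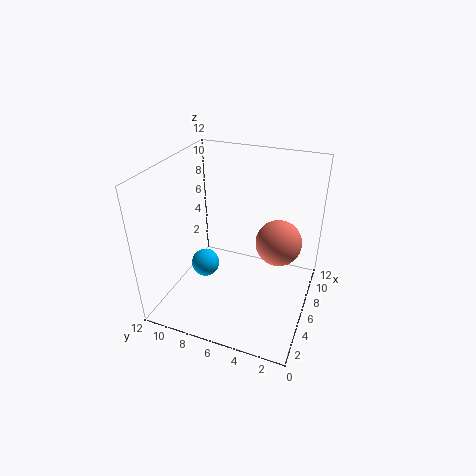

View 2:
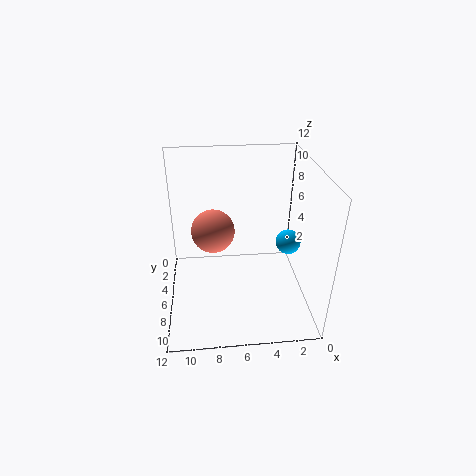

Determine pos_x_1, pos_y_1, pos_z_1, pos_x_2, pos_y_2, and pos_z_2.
pos_x_1 = 8, pos_y_1 = 3, pos_z_1 = 5, pos_x_2 = 2, pos_y_2 = 7, pos_z_2 = 6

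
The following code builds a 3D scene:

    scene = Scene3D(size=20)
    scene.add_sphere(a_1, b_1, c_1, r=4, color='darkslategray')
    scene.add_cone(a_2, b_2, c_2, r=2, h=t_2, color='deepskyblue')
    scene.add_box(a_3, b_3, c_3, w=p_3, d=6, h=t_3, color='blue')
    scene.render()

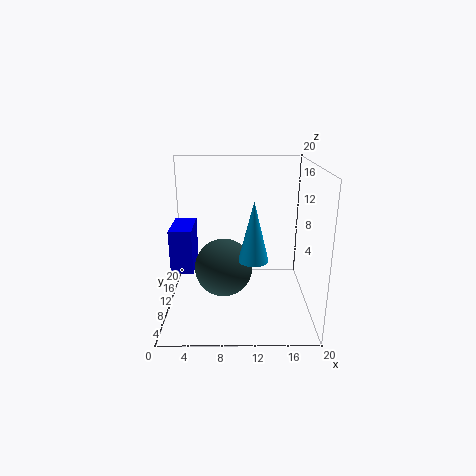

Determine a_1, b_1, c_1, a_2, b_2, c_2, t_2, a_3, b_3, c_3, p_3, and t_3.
a_1 = 8, b_1 = 9, c_1 = 6, a_2 = 12, b_2 = 7, c_2 = 8, t_2 = 8, a_3 = 1, b_3 = 7, c_3 = 6, p_3 = 3, t_3 = 6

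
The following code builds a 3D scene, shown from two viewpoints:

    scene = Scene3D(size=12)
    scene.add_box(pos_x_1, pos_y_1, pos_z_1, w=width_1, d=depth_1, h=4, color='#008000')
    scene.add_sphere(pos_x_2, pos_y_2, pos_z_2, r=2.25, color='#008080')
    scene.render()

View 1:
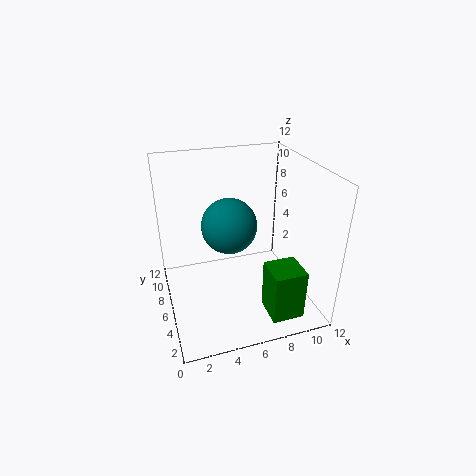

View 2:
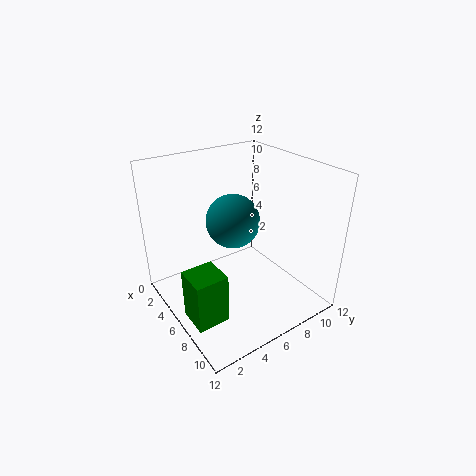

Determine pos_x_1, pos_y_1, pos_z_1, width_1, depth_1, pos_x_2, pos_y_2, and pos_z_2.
pos_x_1 = 7
pos_y_1 = 0.25
pos_z_1 = 1.5
width_1 = 2.5
depth_1 = 2.5
pos_x_2 = 5.25
pos_y_2 = 6
pos_z_2 = 7.25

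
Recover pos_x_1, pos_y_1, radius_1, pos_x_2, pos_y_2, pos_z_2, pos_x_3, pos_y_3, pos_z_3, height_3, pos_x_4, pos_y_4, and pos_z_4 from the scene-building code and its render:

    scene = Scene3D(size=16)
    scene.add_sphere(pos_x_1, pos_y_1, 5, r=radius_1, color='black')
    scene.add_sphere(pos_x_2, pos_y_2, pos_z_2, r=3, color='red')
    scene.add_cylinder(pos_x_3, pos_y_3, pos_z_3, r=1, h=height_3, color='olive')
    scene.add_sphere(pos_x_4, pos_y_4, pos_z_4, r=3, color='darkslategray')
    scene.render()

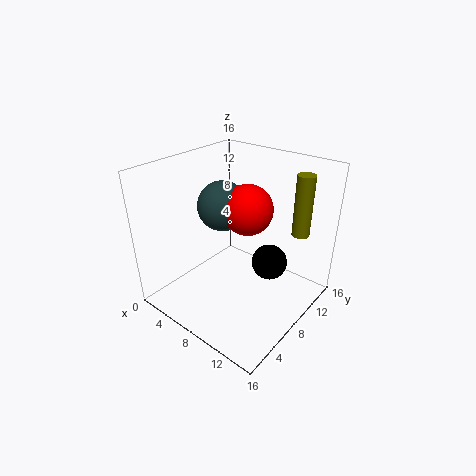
pos_x_1 = 11
pos_y_1 = 10
radius_1 = 2
pos_x_2 = 7
pos_y_2 = 11
pos_z_2 = 10
pos_x_3 = 13
pos_y_3 = 13
pos_z_3 = 8
height_3 = 7
pos_x_4 = 4
pos_y_4 = 10
pos_z_4 = 10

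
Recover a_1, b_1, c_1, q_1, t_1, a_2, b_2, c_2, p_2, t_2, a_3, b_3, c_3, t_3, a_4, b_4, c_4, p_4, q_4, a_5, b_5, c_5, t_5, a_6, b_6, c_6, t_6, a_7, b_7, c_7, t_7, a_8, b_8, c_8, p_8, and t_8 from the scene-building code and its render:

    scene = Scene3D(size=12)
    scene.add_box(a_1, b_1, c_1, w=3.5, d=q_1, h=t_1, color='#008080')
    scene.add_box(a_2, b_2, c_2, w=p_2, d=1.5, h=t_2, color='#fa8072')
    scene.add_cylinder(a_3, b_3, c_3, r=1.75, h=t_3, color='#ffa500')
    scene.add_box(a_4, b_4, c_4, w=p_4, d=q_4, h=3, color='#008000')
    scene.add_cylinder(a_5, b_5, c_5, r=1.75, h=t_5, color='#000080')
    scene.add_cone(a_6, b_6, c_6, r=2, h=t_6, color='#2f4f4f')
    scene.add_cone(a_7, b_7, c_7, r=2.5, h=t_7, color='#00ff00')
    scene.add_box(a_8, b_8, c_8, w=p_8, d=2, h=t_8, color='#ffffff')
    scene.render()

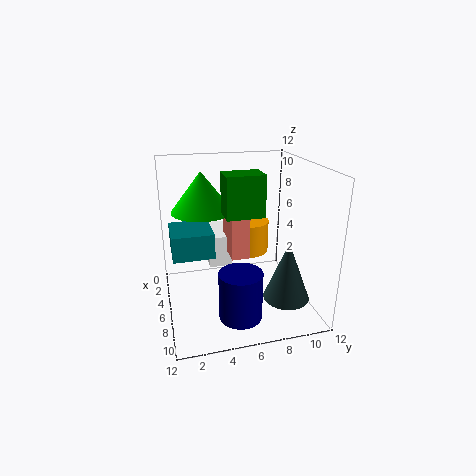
a_1 = 4.25
b_1 = 0.5
c_1 = 5.25
q_1 = 3.25
t_1 = 2
a_2 = 3.5
b_2 = 5.25
c_2 = 4.5
p_2 = 3.5
t_2 = 3.5
a_3 = 4.75
b_3 = 7.25
c_3 = 4.25
t_3 = 2.75
a_4 = 7.75
b_4 = 4.25
c_4 = 9
p_4 = 2
q_4 = 2.75
a_5 = 8.75
b_5 = 5.5
c_5 = 0.25
t_5 = 4
a_6 = 7.5
b_6 = 10
c_6 = 0.5
t_6 = 5.25
a_7 = 5
b_7 = 3.25
c_7 = 8.25
t_7 = 3.25
a_8 = 1
b_8 = 3.75
c_8 = 3
p_8 = 4
t_8 = 2.75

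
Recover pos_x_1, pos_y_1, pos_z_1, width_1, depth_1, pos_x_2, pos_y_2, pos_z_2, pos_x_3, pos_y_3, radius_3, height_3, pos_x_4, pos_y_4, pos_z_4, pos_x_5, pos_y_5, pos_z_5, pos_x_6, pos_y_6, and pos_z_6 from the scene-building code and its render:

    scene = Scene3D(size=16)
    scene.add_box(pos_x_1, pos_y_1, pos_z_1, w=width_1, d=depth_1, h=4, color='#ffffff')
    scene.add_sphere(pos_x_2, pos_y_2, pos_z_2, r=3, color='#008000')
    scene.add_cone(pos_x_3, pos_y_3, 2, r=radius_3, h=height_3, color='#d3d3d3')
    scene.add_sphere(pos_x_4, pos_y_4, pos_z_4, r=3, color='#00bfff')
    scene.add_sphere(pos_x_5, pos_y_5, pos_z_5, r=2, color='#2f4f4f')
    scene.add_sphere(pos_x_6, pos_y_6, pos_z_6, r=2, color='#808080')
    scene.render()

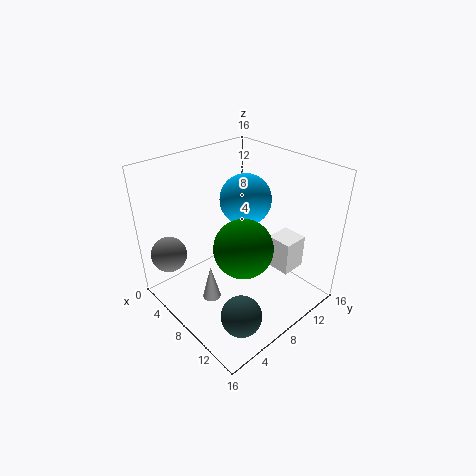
pos_x_1 = 9
pos_y_1 = 12
pos_z_1 = 3
width_1 = 3
depth_1 = 3
pos_x_2 = 11
pos_y_2 = 6
pos_z_2 = 9
pos_x_3 = 8
pos_y_3 = 4
radius_3 = 1
height_3 = 4
pos_x_4 = 6
pos_y_4 = 11
pos_z_4 = 11
pos_x_5 = 14
pos_y_5 = 3
pos_z_5 = 4
pos_x_6 = 3
pos_y_6 = 2
pos_z_6 = 6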